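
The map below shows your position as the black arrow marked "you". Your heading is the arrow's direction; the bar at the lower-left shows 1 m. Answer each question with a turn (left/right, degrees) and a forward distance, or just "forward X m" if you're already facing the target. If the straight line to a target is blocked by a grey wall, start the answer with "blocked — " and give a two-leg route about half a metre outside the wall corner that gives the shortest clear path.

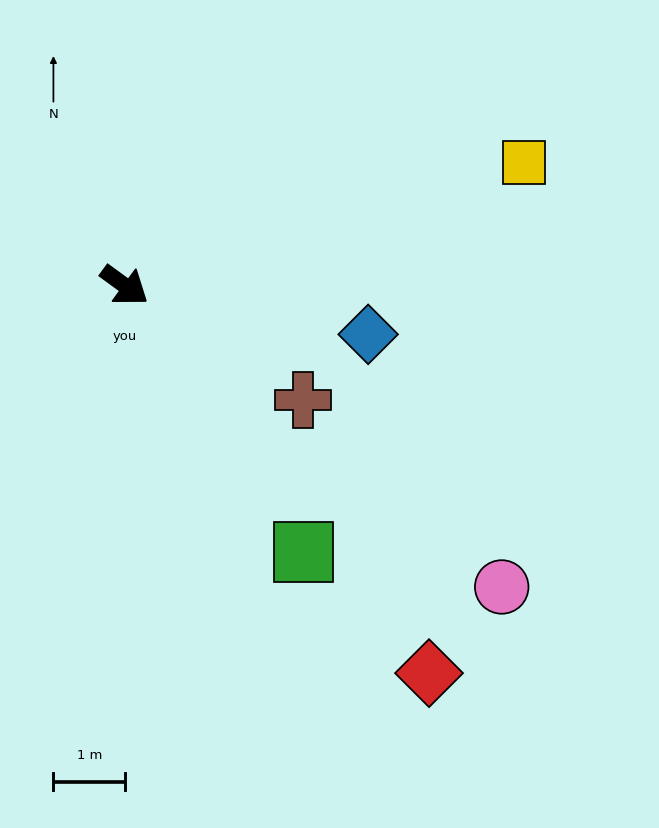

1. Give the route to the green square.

turn right 20°, forward 4.5 m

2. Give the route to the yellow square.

turn left 53°, forward 5.8 m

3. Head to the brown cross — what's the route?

turn left 3°, forward 3.0 m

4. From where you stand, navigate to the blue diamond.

turn left 25°, forward 3.5 m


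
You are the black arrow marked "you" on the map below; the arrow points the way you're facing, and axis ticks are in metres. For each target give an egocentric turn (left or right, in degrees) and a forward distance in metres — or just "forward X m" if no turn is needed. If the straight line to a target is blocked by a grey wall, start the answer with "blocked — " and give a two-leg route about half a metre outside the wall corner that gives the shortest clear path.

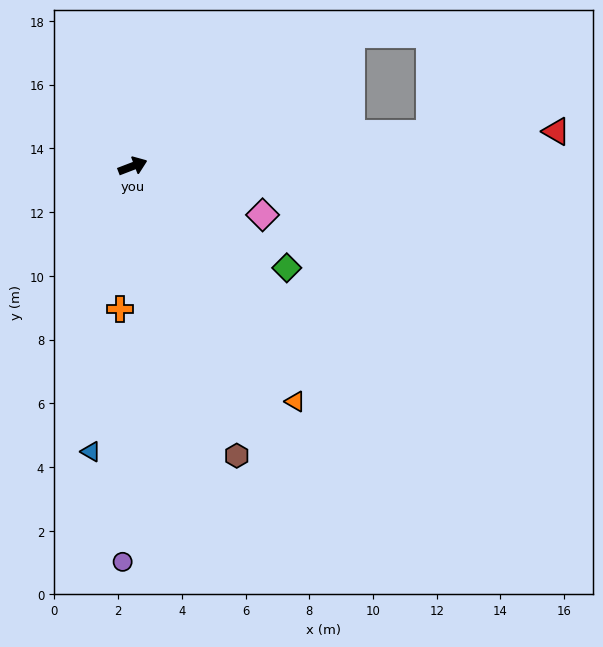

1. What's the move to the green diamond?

turn right 54°, forward 5.8 m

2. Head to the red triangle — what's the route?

turn right 16°, forward 13.3 m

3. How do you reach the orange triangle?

turn right 76°, forward 9.0 m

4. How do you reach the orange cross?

turn right 116°, forward 4.5 m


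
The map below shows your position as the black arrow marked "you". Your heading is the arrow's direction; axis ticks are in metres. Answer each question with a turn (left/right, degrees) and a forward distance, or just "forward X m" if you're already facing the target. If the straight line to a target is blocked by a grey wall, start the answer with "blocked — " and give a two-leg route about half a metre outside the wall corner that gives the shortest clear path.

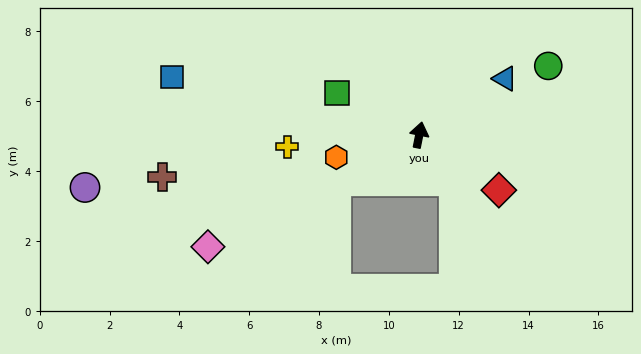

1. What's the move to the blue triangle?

turn right 45°, forward 2.9 m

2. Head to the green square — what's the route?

turn left 74°, forward 2.6 m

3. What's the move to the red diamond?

turn right 113°, forward 2.8 m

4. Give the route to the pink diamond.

turn left 129°, forward 6.8 m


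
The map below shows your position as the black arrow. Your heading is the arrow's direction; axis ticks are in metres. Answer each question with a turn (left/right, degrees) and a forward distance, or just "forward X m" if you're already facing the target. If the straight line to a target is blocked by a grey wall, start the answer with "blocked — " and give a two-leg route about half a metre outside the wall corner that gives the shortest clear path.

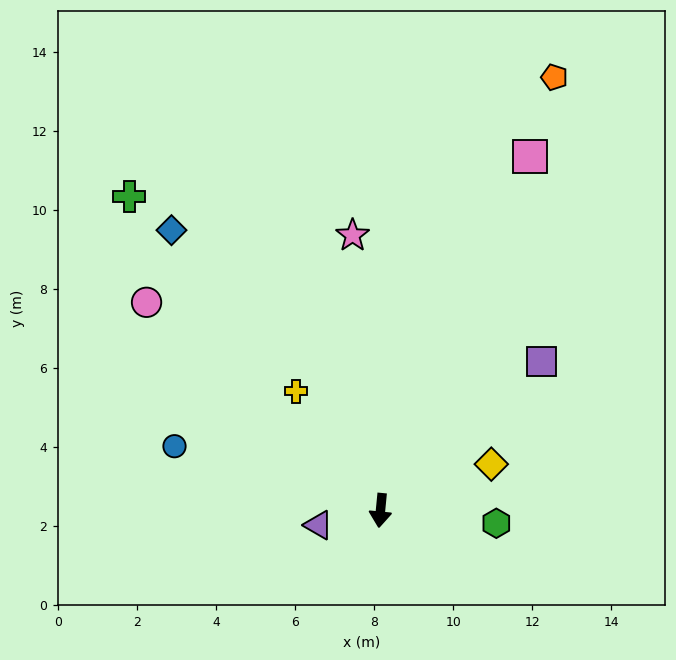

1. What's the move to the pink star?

turn right 169°, forward 7.0 m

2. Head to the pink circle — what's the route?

turn right 126°, forward 7.9 m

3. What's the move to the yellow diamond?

turn left 118°, forward 3.0 m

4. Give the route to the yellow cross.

turn right 139°, forward 3.7 m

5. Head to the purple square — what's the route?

turn left 138°, forward 5.5 m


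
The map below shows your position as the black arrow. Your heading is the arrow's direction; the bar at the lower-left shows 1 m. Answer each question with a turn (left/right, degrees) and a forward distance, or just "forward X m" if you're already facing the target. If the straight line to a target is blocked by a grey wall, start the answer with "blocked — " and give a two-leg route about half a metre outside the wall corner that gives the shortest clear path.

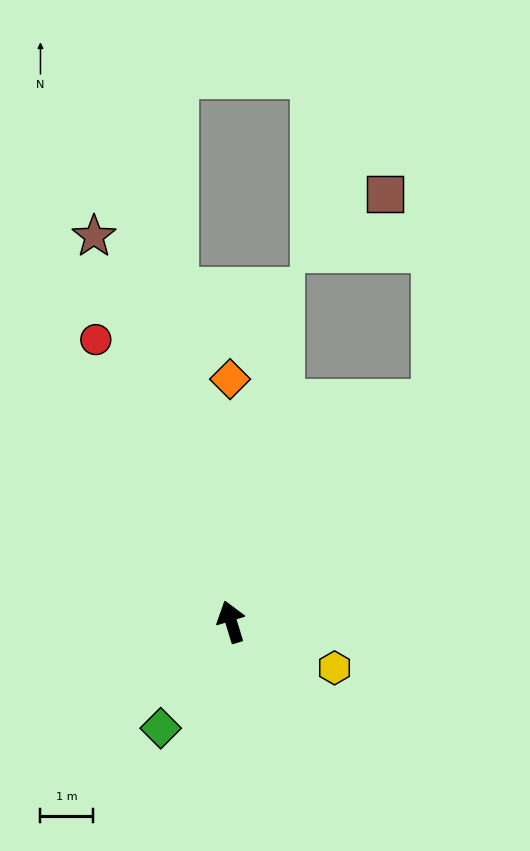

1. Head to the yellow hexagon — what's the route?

turn right 131°, forward 2.2 m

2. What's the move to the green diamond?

turn left 129°, forward 2.4 m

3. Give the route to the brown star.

turn left 3°, forward 7.8 m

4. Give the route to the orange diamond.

turn right 17°, forward 4.6 m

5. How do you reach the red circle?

turn left 9°, forward 6.0 m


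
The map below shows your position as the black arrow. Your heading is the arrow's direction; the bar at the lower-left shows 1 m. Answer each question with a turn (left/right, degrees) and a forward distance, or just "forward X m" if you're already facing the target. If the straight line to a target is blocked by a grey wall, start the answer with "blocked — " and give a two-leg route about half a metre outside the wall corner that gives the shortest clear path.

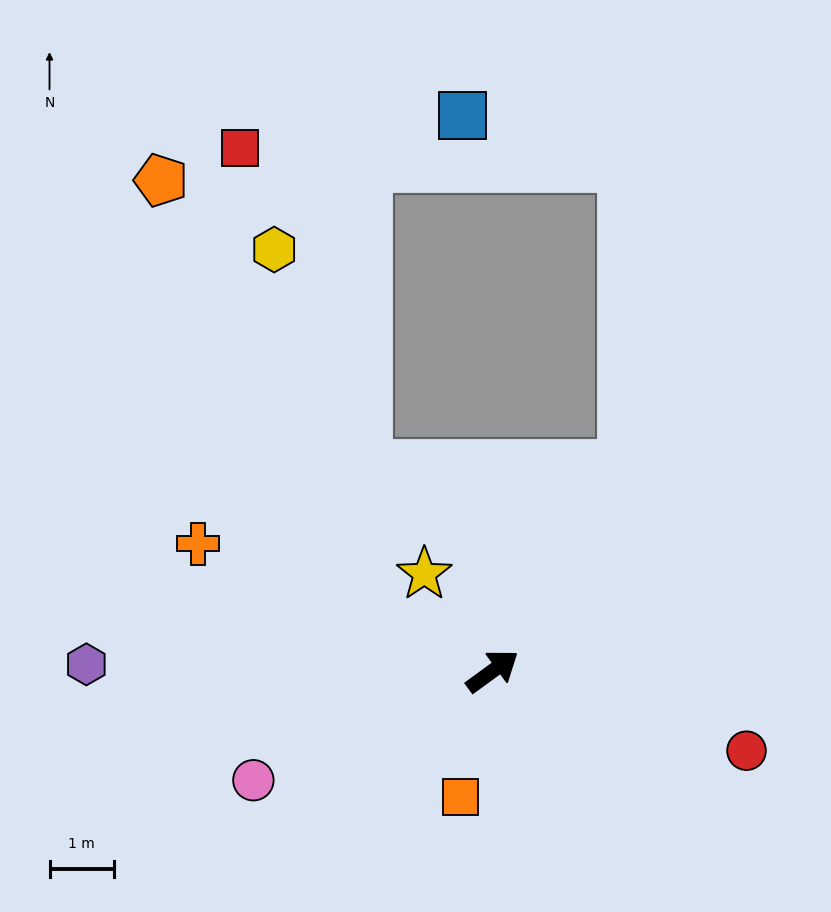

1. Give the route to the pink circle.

turn left 168°, forward 4.1 m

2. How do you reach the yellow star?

turn left 89°, forward 1.9 m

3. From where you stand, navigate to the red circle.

turn right 54°, forward 4.2 m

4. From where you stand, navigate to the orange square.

turn right 140°, forward 2.0 m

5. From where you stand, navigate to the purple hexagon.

turn left 143°, forward 6.3 m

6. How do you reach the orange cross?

turn left 121°, forward 5.0 m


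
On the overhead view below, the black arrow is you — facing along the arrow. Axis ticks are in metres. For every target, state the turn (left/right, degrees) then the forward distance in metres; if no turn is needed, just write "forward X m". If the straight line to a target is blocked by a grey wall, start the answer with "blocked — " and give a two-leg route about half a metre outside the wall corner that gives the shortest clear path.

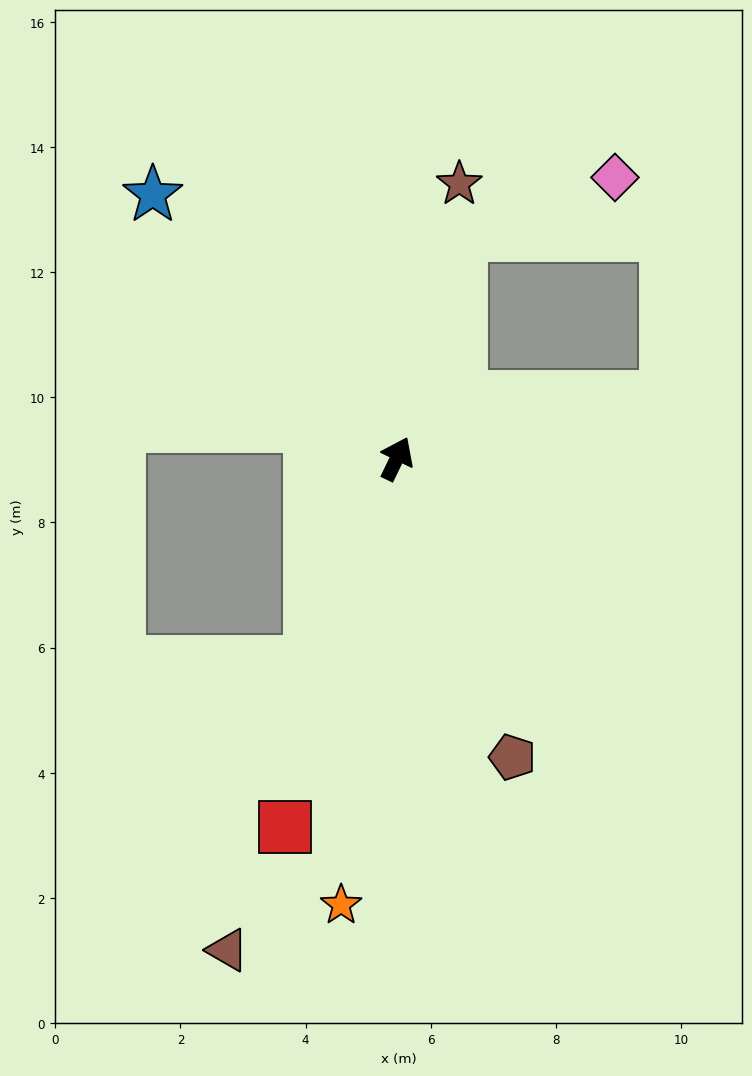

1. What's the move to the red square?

turn right 171°, forward 6.1 m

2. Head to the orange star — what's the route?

turn right 161°, forward 7.2 m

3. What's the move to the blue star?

turn left 69°, forward 5.7 m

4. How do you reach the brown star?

turn left 13°, forward 4.5 m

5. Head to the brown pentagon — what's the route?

turn right 133°, forward 5.1 m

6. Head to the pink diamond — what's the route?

blocked — turn left 10°, forward 3.7 m, then turn right 54°, forward 2.6 m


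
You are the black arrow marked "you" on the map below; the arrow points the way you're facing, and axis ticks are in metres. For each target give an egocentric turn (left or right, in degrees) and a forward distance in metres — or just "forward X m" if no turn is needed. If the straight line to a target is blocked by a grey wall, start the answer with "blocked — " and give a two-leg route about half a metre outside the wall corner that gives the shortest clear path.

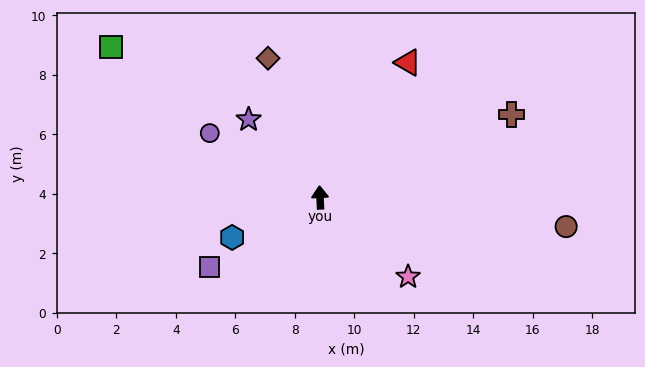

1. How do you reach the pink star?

turn right 135°, forward 4.0 m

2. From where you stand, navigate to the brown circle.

turn right 100°, forward 8.3 m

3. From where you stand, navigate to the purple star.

turn left 40°, forward 3.6 m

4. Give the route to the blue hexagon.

turn left 112°, forward 3.2 m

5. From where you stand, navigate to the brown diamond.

turn left 18°, forward 5.0 m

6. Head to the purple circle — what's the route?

turn left 57°, forward 4.3 m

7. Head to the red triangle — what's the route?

turn right 36°, forward 5.4 m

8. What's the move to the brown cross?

turn right 69°, forward 7.0 m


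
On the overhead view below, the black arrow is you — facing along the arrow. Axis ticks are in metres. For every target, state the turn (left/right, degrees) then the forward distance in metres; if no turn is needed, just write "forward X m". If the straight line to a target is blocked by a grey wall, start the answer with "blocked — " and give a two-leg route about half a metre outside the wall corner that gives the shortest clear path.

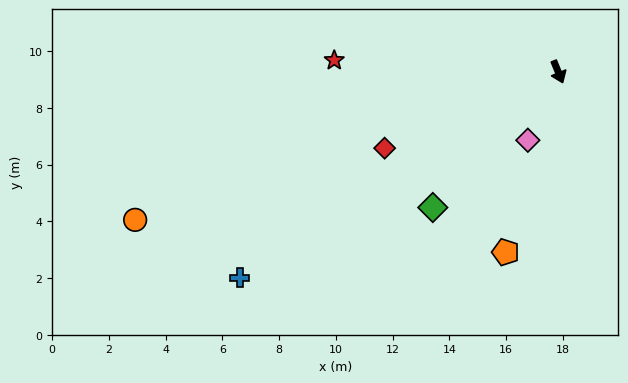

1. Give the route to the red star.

turn right 115°, forward 7.9 m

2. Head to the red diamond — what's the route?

turn right 89°, forward 6.7 m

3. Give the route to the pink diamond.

turn right 46°, forward 2.6 m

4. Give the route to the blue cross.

turn right 79°, forward 13.4 m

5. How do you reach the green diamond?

turn right 65°, forward 6.5 m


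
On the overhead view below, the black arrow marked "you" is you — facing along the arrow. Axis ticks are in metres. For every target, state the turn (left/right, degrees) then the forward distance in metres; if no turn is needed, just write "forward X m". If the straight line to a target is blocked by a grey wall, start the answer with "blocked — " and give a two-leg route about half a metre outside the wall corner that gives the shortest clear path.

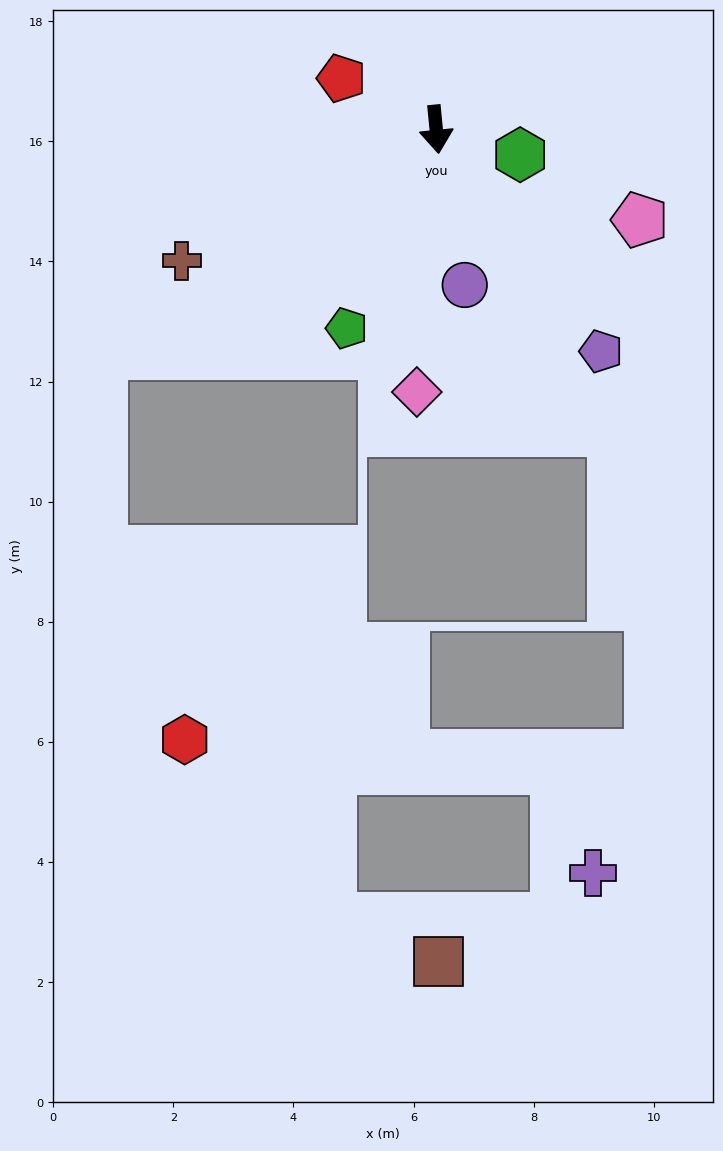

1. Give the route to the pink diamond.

turn right 10°, forward 4.4 m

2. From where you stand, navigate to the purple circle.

turn left 5°, forward 2.6 m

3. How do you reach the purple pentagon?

turn left 31°, forward 4.6 m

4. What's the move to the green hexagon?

turn left 68°, forward 1.5 m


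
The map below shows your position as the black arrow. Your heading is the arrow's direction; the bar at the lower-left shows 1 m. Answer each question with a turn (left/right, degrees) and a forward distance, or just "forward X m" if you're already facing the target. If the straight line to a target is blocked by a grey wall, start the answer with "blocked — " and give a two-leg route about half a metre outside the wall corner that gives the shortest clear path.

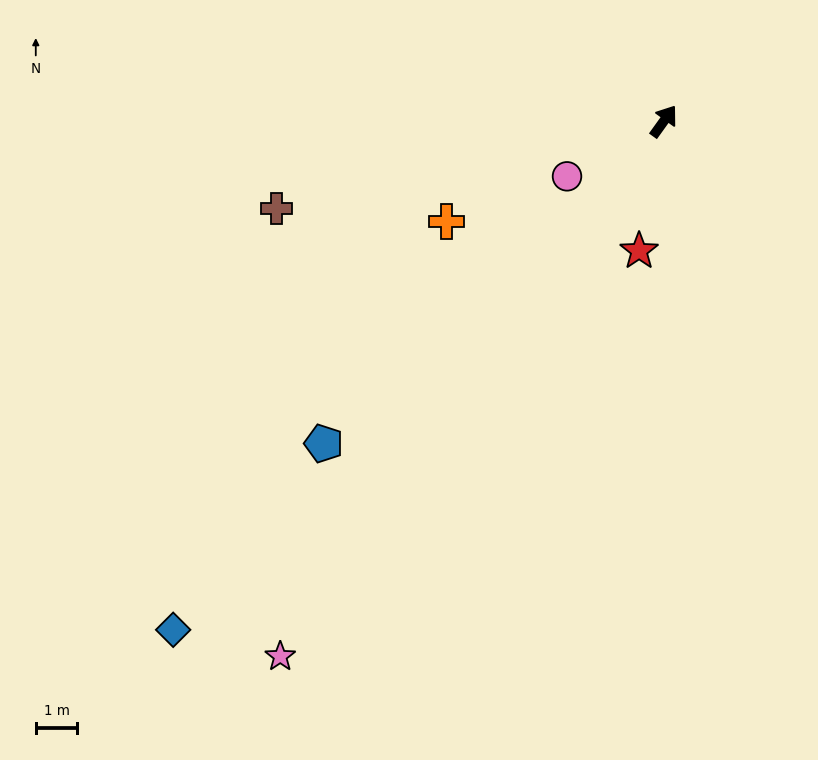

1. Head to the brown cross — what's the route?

turn left 138°, forward 9.5 m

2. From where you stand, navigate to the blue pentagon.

turn left 169°, forward 11.3 m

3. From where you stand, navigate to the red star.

turn right 155°, forward 3.2 m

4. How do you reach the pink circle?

turn left 155°, forward 2.7 m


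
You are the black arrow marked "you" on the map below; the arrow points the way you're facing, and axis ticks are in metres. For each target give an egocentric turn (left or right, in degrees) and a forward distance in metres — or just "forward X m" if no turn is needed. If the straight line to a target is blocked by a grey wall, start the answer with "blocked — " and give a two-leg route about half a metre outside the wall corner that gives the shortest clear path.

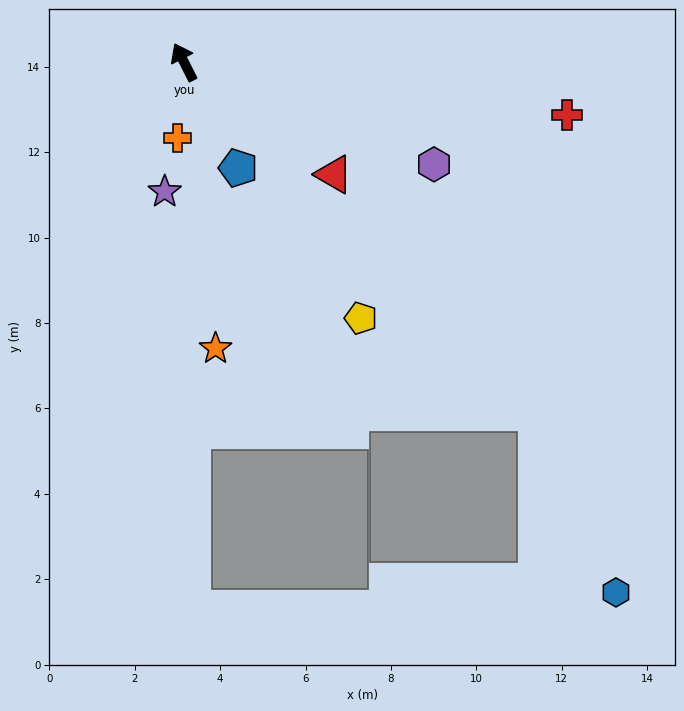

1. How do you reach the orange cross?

turn left 148°, forward 1.8 m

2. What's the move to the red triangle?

turn right 154°, forward 4.4 m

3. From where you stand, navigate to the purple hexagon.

turn right 139°, forward 6.3 m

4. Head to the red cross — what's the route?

turn right 125°, forward 9.1 m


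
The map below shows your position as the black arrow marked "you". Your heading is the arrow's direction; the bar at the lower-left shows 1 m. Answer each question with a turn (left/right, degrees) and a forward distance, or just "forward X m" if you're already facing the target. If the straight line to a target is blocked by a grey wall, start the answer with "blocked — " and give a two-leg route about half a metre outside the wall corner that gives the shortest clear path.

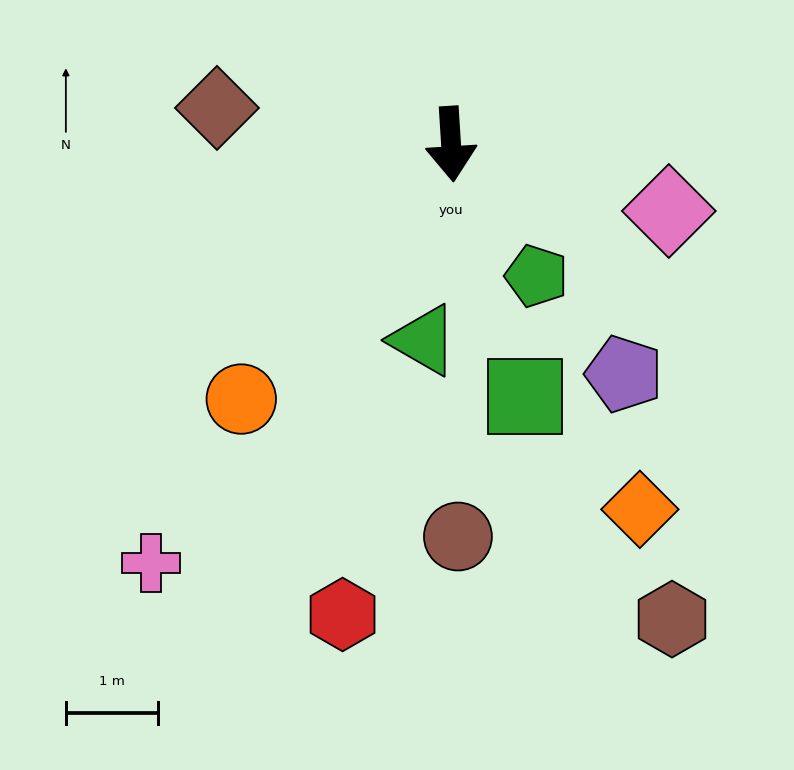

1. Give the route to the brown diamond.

turn right 102°, forward 2.6 m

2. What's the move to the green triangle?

turn right 12°, forward 2.2 m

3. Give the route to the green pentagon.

turn left 29°, forward 1.7 m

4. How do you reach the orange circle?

turn right 43°, forward 3.6 m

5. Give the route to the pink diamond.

turn left 69°, forward 2.5 m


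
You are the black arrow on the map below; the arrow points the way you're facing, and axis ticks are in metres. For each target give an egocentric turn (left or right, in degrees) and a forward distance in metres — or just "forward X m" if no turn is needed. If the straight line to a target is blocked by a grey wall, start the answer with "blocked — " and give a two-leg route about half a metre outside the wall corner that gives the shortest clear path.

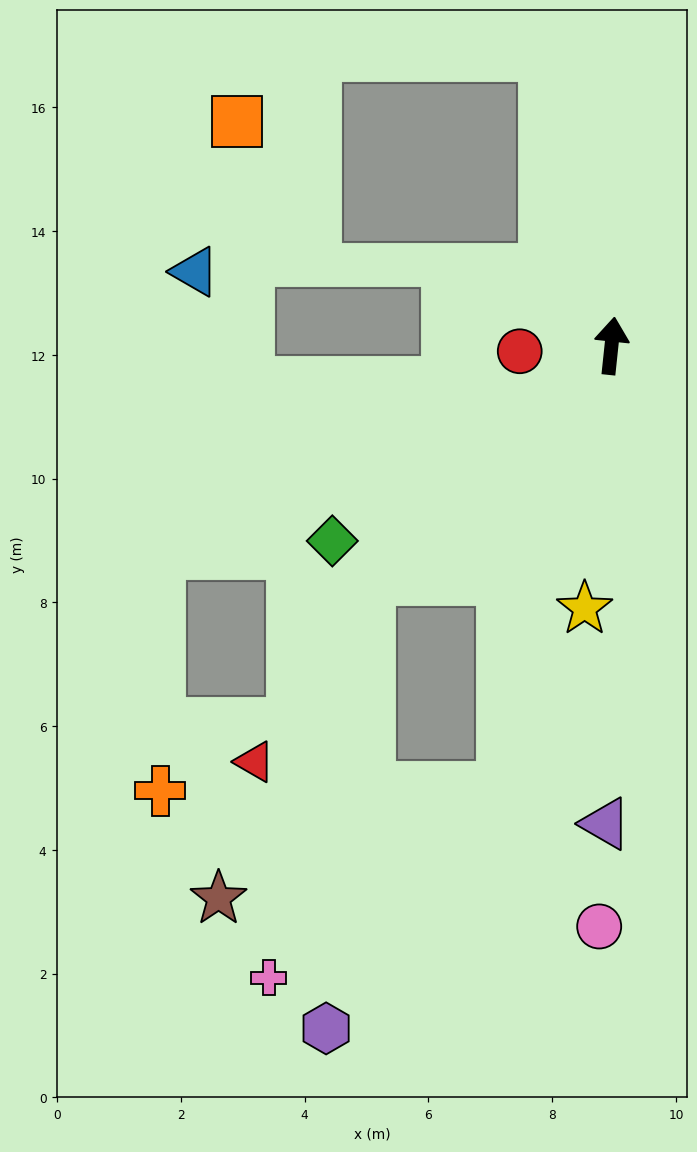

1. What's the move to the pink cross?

blocked — turn left 140°, forward 5.4 m, then turn left 32°, forward 6.6 m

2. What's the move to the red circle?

turn left 99°, forward 1.5 m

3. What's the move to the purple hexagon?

blocked — turn left 140°, forward 5.4 m, then turn left 41°, forward 7.3 m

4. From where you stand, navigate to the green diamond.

turn left 131°, forward 5.5 m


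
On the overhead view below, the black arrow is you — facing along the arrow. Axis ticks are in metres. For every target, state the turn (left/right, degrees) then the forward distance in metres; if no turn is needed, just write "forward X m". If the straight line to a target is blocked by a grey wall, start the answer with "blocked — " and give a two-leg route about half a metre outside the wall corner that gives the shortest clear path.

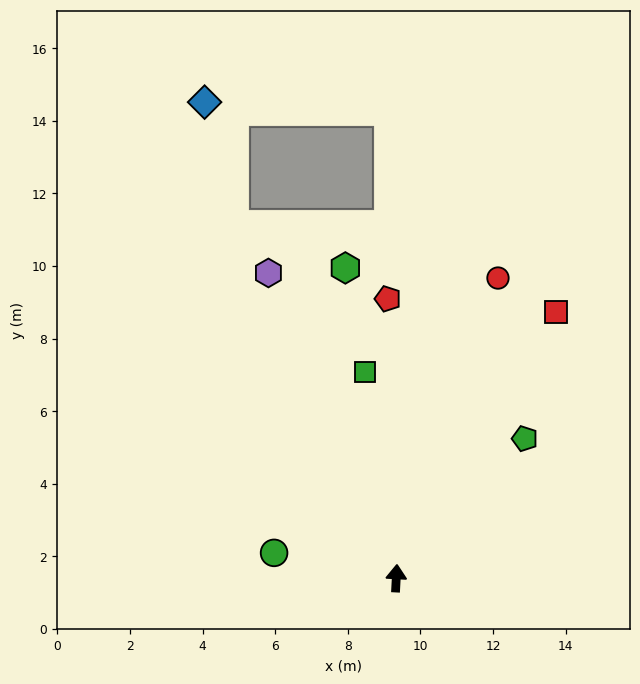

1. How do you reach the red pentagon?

turn left 5°, forward 7.7 m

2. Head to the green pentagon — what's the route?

turn right 40°, forward 5.2 m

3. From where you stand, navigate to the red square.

turn right 28°, forward 8.5 m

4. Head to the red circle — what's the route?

turn right 16°, forward 8.7 m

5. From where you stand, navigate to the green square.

turn left 12°, forward 5.7 m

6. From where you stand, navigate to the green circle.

turn left 81°, forward 3.4 m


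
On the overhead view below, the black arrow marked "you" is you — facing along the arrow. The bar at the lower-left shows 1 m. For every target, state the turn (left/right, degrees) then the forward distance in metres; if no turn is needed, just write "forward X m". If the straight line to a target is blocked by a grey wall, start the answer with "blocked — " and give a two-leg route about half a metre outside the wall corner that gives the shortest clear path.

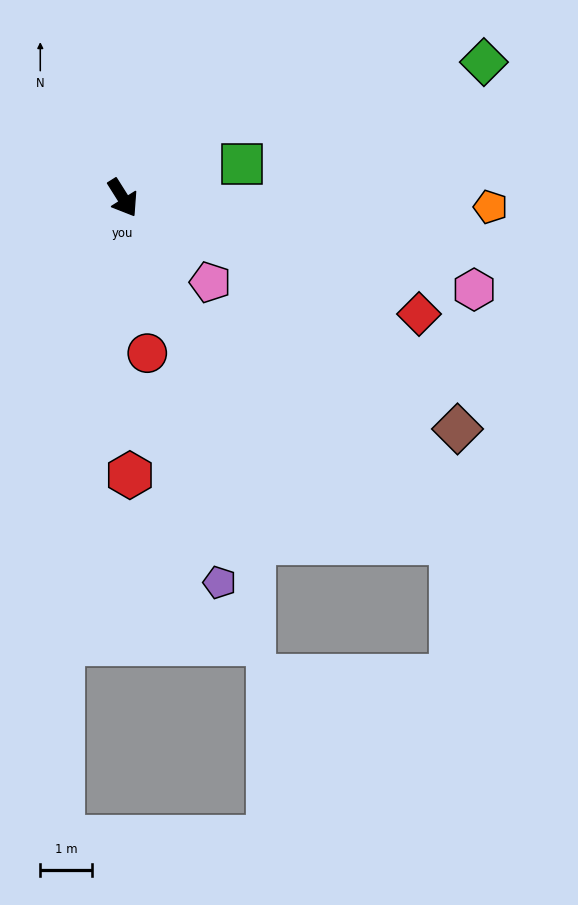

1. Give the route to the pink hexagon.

turn left 43°, forward 7.0 m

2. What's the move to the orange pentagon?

turn left 56°, forward 7.1 m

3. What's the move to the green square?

turn left 74°, forward 2.4 m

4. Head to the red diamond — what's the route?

turn left 36°, forward 6.2 m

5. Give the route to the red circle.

turn right 23°, forward 3.0 m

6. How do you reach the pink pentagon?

turn left 14°, forward 2.4 m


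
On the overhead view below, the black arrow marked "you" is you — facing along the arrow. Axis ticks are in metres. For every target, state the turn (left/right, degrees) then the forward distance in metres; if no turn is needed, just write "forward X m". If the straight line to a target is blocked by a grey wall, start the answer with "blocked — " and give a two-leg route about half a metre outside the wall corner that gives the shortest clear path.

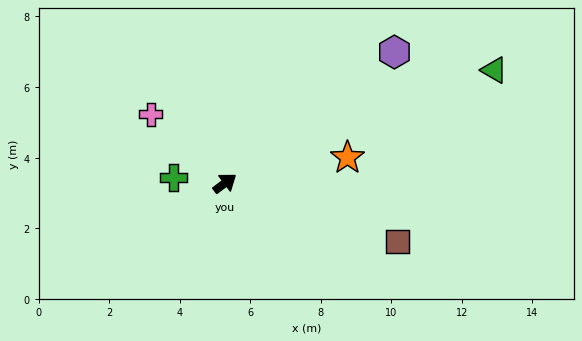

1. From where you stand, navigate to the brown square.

turn right 55°, forward 5.2 m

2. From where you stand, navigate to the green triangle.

turn right 14°, forward 8.3 m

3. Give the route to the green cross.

turn left 137°, forward 1.5 m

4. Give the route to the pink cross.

turn left 100°, forward 2.9 m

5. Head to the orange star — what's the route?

turn right 25°, forward 3.5 m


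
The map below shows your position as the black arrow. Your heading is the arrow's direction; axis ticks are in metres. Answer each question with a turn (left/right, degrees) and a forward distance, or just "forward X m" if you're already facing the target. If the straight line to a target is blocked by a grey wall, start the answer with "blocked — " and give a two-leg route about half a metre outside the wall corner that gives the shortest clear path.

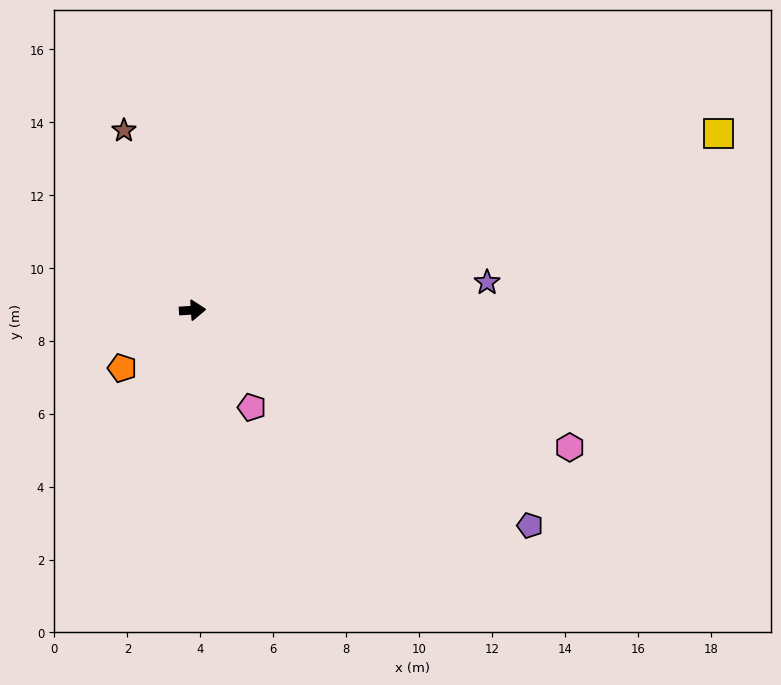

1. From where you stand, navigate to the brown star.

turn left 107°, forward 5.3 m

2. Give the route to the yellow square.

turn left 15°, forward 15.2 m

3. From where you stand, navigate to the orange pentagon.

turn right 144°, forward 2.5 m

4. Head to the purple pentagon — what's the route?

turn right 36°, forward 11.0 m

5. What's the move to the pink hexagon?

turn right 24°, forward 11.0 m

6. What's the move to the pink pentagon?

turn right 62°, forward 3.1 m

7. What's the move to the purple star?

forward 8.1 m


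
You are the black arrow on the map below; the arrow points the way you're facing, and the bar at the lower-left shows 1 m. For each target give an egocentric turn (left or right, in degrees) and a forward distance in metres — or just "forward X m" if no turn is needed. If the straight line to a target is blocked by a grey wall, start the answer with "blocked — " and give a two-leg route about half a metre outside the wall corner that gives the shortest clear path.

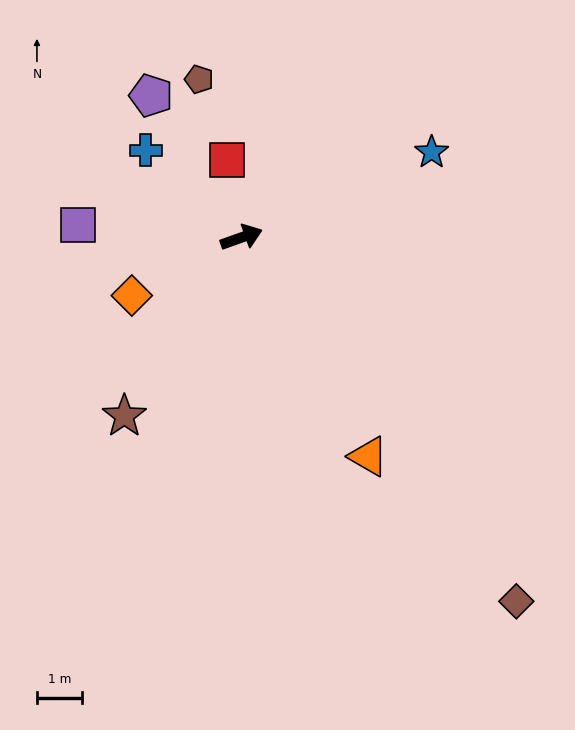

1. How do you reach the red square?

turn left 81°, forward 1.7 m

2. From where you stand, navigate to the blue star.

turn left 5°, forward 4.6 m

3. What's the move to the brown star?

turn right 143°, forward 4.7 m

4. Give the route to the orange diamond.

turn right 172°, forward 2.7 m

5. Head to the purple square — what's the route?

turn left 156°, forward 3.6 m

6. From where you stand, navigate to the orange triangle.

turn right 80°, forward 5.6 m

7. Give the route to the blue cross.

turn left 118°, forward 2.9 m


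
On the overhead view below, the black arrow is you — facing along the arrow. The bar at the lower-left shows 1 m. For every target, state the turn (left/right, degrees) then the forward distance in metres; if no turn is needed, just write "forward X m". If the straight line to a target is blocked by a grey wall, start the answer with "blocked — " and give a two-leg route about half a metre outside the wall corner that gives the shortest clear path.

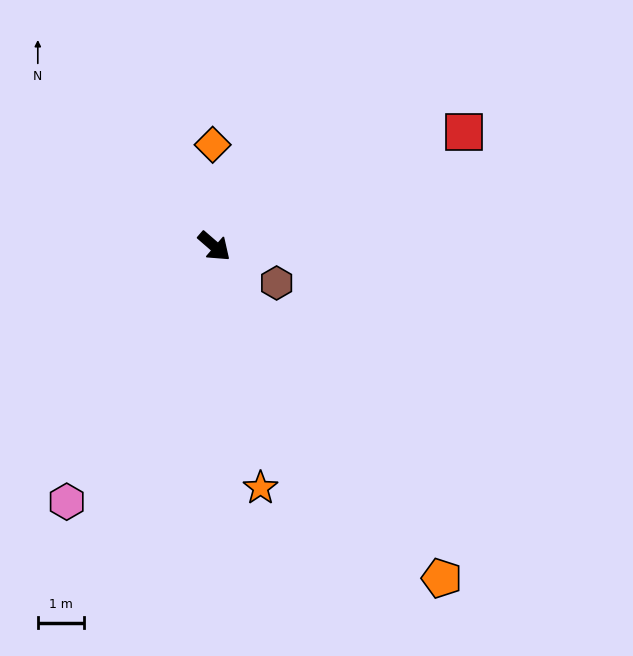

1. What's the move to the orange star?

turn right 38°, forward 5.3 m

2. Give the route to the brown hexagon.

turn left 10°, forward 1.6 m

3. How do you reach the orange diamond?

turn left 132°, forward 2.2 m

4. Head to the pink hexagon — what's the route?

turn right 79°, forward 6.4 m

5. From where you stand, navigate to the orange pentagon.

turn right 15°, forward 8.7 m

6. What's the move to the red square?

turn left 65°, forward 5.9 m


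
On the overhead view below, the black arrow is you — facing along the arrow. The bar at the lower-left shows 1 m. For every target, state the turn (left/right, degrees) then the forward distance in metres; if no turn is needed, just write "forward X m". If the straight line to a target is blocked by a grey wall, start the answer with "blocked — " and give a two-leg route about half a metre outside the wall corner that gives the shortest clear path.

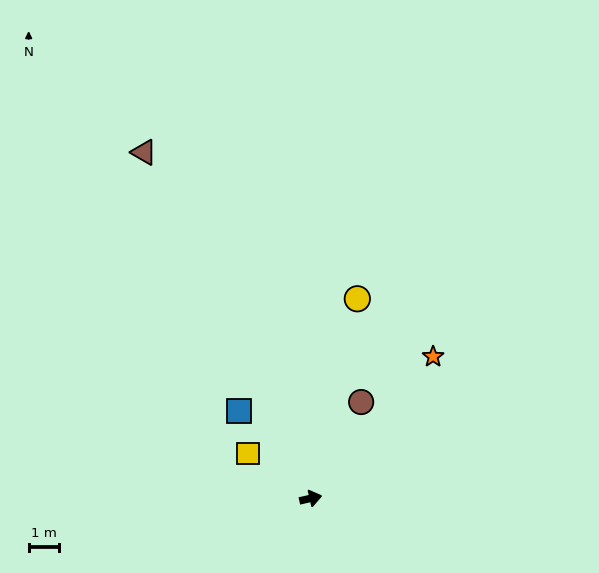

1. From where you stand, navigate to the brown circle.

turn left 50°, forward 3.6 m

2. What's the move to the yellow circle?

turn left 64°, forward 6.9 m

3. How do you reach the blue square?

turn left 117°, forward 3.8 m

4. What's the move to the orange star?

turn left 36°, forward 6.3 m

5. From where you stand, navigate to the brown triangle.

turn left 103°, forward 12.9 m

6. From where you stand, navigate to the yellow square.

turn left 132°, forward 2.6 m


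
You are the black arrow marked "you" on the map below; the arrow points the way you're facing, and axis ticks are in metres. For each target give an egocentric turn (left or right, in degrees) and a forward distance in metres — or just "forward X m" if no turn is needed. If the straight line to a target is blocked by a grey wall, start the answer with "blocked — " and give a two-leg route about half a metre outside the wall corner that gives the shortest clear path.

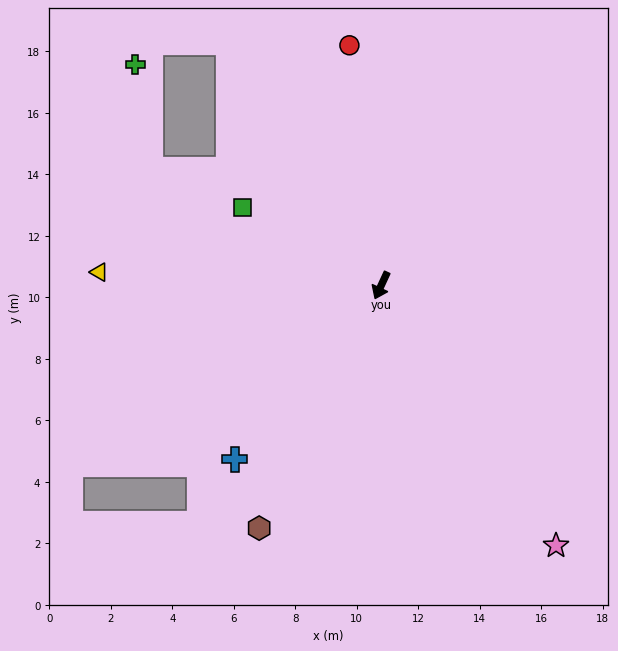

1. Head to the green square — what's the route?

turn right 95°, forward 5.2 m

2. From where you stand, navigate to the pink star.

turn left 59°, forward 10.2 m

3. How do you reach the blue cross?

turn right 15°, forward 7.4 m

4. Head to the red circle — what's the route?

turn right 148°, forward 7.9 m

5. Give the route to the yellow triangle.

turn right 68°, forward 9.2 m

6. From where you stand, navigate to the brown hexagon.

forward 8.8 m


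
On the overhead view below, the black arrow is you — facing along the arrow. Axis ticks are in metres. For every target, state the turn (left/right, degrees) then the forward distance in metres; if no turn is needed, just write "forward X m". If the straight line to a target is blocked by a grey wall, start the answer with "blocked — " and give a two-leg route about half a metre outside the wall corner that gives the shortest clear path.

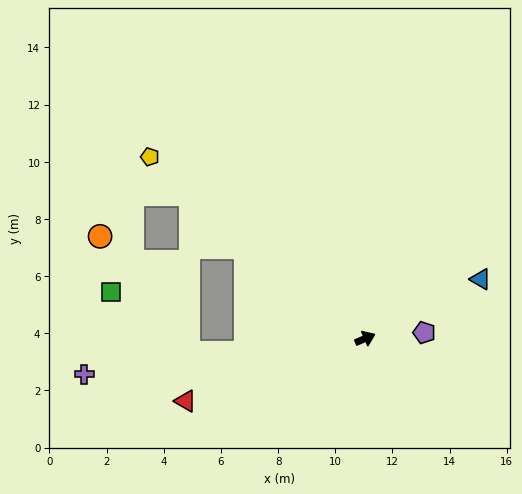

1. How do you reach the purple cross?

turn left 164°, forward 9.9 m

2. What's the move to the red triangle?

turn left 176°, forward 6.7 m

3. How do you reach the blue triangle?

turn left 4°, forward 4.5 m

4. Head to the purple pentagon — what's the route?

turn right 18°, forward 2.1 m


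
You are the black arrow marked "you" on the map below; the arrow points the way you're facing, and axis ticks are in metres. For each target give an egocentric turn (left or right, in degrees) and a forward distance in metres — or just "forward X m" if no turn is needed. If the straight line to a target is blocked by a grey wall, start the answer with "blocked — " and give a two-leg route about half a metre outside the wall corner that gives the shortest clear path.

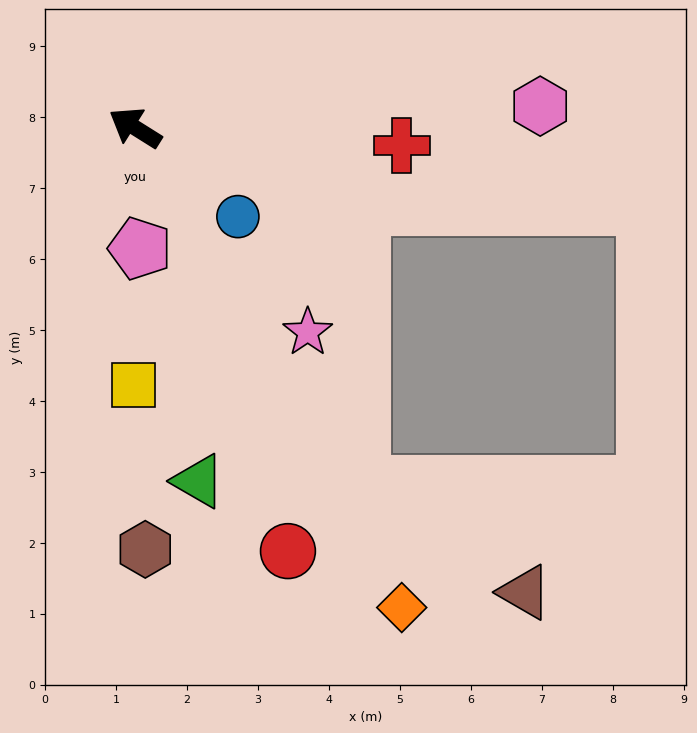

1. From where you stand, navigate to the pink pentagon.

turn left 124°, forward 1.7 m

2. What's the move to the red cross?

turn right 152°, forward 3.8 m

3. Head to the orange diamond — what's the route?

turn left 151°, forward 7.7 m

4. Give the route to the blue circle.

turn left 171°, forward 1.9 m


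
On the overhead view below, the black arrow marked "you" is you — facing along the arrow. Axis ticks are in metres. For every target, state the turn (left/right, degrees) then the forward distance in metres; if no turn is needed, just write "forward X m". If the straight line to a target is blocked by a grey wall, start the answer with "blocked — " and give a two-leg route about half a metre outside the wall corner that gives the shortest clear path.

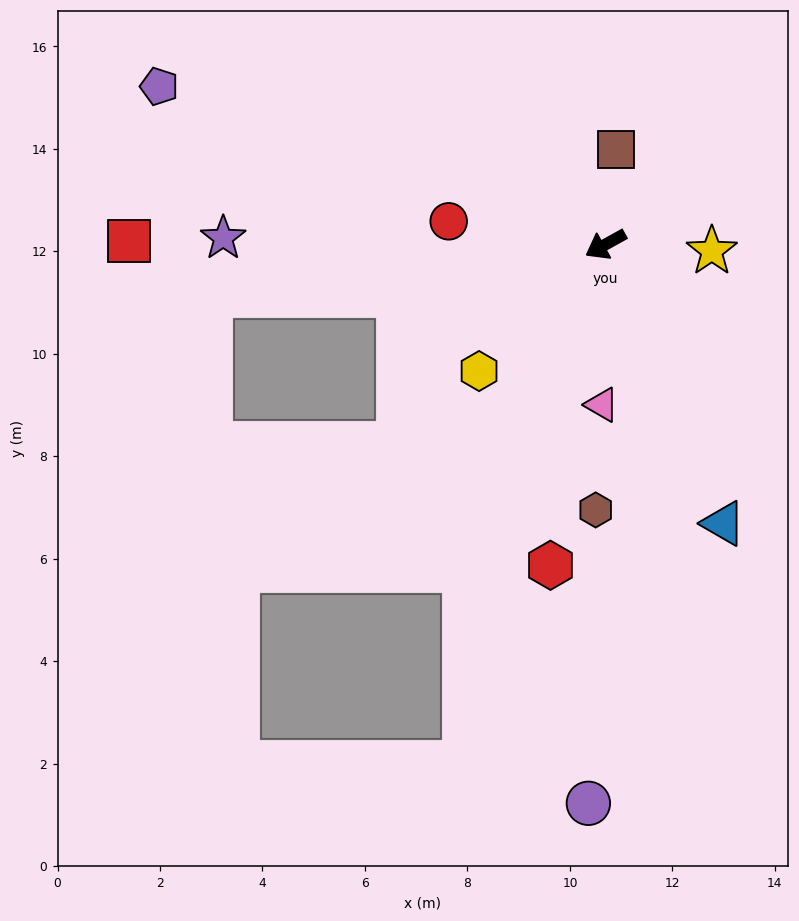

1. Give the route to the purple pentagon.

turn right 48°, forward 9.2 m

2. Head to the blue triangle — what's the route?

turn left 84°, forward 5.9 m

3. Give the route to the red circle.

turn right 37°, forward 3.1 m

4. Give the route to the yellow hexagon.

turn left 16°, forward 3.5 m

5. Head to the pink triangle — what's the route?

turn left 60°, forward 3.1 m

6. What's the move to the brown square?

turn right 125°, forward 1.9 m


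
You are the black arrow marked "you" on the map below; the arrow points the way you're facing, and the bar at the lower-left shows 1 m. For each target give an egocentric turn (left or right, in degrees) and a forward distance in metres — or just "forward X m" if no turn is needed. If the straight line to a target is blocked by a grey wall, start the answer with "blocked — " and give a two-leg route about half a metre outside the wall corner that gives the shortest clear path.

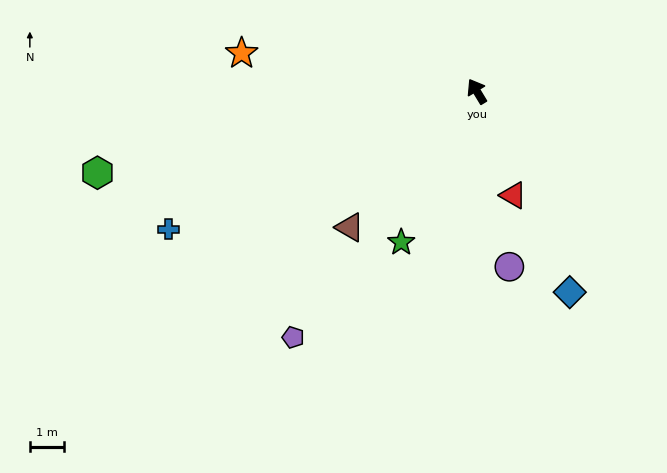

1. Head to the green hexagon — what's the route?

turn left 71°, forward 11.2 m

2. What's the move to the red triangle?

turn left 168°, forward 3.2 m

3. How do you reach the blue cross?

turn left 83°, forward 9.8 m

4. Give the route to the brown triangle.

turn left 106°, forward 5.4 m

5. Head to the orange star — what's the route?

turn left 50°, forward 6.9 m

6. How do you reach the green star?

turn left 122°, forward 4.9 m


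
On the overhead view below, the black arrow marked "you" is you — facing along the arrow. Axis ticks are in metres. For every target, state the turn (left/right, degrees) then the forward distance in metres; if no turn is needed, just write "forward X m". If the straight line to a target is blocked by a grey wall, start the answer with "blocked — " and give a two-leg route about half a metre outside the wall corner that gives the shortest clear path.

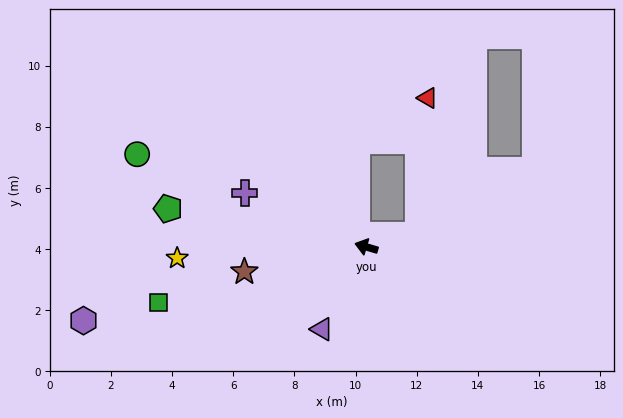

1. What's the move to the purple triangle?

turn left 78°, forward 3.1 m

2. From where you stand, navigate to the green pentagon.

turn left 6°, forward 6.6 m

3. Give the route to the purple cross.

turn right 7°, forward 4.3 m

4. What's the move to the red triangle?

blocked — turn right 150°, forward 1.7 m, then turn left 72°, forward 4.5 m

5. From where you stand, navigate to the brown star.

turn left 28°, forward 4.1 m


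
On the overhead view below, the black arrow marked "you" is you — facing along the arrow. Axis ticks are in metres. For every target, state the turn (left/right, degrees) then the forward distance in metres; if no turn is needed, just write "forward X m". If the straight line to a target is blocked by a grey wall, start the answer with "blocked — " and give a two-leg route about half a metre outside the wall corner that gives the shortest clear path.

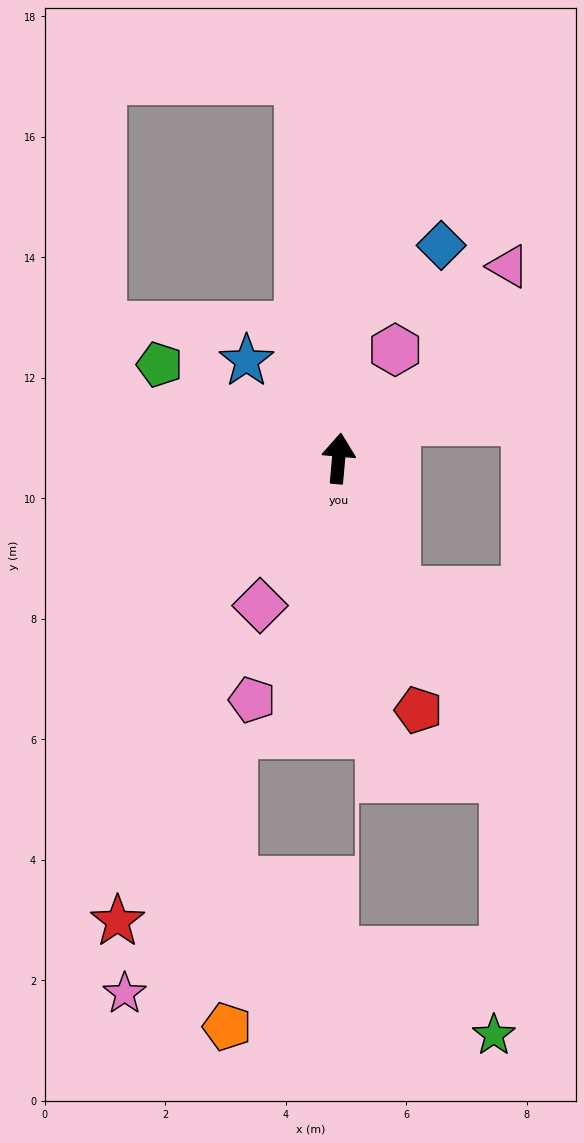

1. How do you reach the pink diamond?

turn left 157°, forward 2.8 m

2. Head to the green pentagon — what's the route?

turn left 67°, forward 3.4 m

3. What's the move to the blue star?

turn left 48°, forward 2.2 m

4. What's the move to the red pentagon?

turn right 157°, forward 4.4 m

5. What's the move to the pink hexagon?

turn right 22°, forward 2.0 m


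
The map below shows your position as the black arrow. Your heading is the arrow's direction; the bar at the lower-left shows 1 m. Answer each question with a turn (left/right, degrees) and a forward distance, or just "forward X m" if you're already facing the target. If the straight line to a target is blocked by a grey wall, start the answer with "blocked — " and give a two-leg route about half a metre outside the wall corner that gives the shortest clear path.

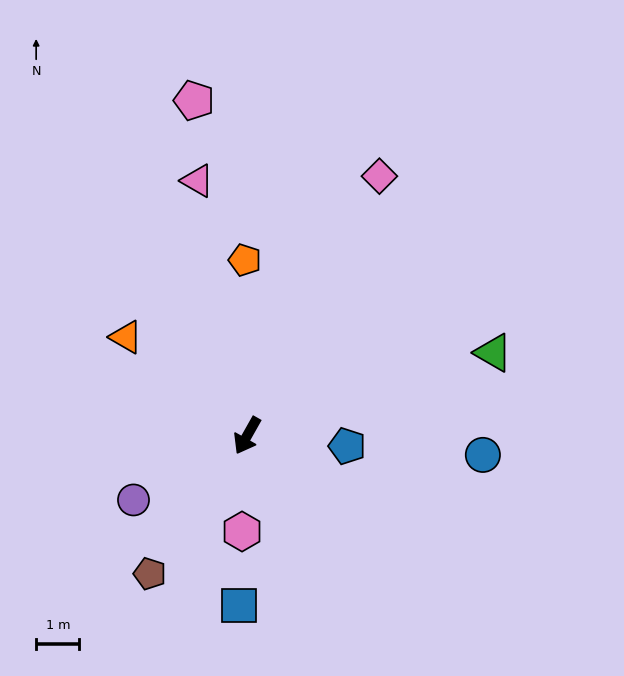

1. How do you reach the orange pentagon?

turn right 150°, forward 4.1 m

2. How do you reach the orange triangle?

turn right 100°, forward 3.6 m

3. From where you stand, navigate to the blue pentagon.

turn left 113°, forward 2.3 m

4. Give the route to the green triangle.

turn left 138°, forward 6.0 m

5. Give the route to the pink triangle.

turn right 140°, forward 6.0 m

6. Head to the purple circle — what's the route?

turn right 31°, forward 3.0 m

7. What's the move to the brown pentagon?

turn right 6°, forward 3.9 m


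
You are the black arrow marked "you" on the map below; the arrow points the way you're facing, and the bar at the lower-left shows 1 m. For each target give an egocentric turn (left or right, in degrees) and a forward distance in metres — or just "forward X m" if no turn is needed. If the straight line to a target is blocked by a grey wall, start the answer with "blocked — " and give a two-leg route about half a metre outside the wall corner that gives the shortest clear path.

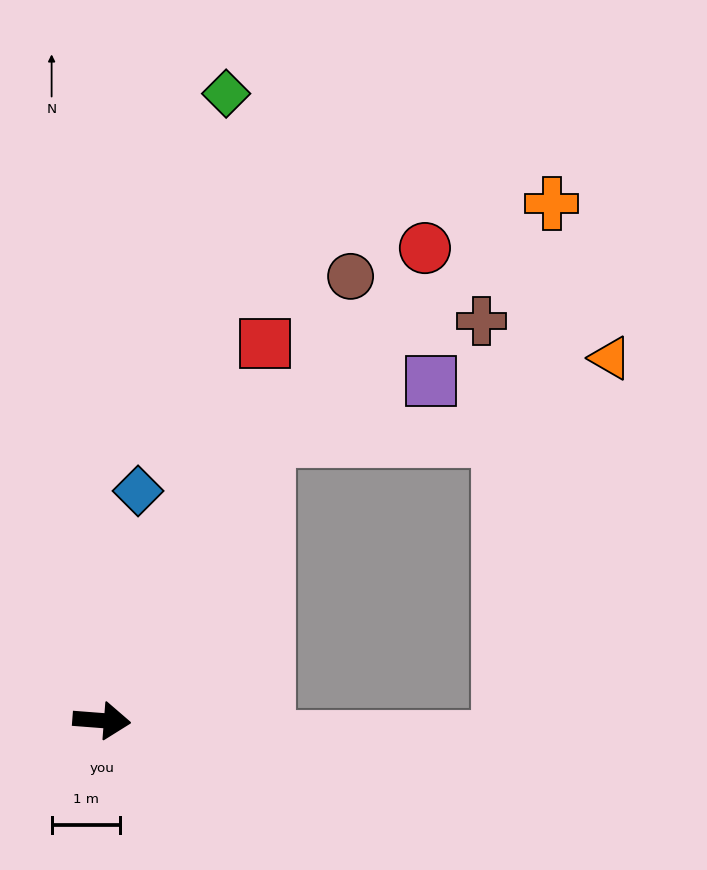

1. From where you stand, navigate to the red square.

turn left 71°, forward 6.0 m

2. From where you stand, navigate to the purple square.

blocked — turn left 64°, forward 4.8 m, then turn right 40°, forward 2.6 m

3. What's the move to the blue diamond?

turn left 85°, forward 3.4 m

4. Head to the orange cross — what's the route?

blocked — turn left 64°, forward 4.8 m, then turn right 20°, forward 5.4 m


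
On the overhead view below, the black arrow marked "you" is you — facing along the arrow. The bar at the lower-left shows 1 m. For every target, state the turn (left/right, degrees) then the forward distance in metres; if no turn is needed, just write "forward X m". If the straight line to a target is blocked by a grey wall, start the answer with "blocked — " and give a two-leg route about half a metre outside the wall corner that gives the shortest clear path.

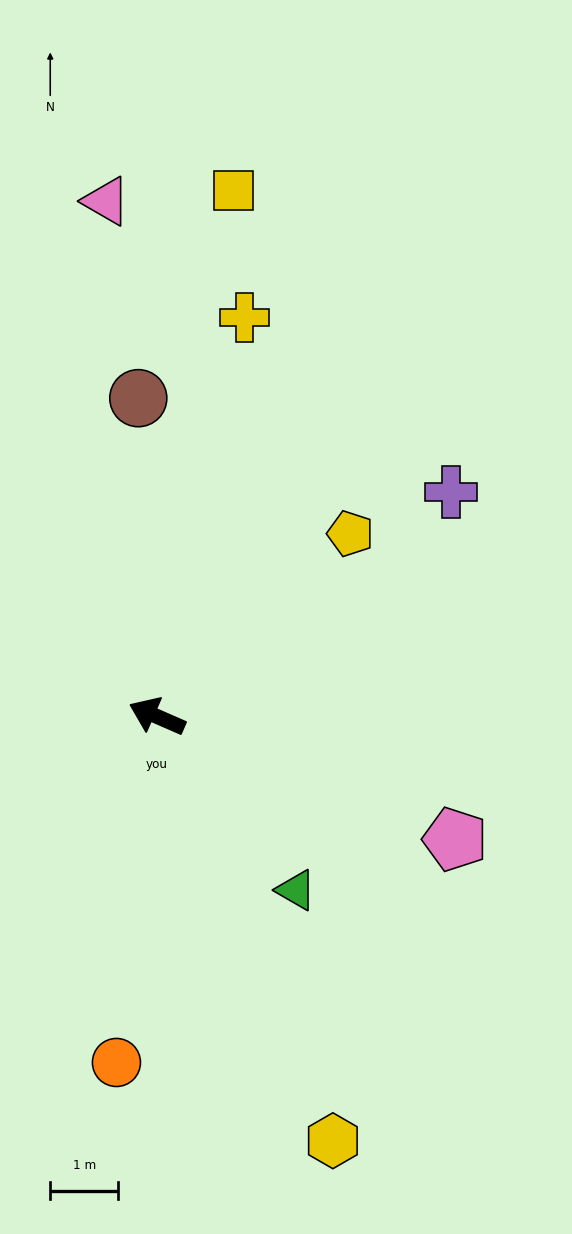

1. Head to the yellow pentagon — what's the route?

turn right 113°, forward 3.9 m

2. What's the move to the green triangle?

turn left 152°, forward 3.3 m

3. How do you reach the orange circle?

turn left 107°, forward 5.1 m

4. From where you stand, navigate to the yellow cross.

turn right 79°, forward 6.0 m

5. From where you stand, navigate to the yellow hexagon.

turn left 136°, forward 6.8 m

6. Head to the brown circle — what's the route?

turn right 63°, forward 4.7 m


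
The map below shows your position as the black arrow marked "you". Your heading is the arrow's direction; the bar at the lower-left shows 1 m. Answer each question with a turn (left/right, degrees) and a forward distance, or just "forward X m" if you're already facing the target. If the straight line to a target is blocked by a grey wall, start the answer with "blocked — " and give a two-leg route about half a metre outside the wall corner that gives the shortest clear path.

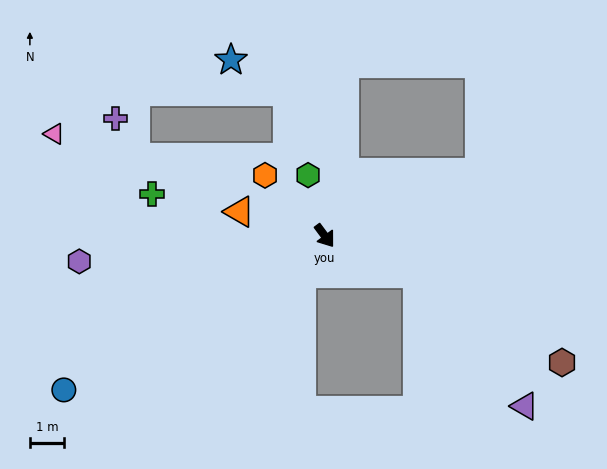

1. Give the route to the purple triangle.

blocked — turn left 31°, forward 2.9 m, then turn right 29°, forward 5.0 m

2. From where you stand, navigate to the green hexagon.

turn left 159°, forward 1.8 m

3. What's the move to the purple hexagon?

turn right 121°, forward 7.2 m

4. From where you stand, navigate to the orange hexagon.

turn right 172°, forward 2.5 m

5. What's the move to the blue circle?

turn right 96°, forward 8.8 m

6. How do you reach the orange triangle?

turn right 142°, forward 2.6 m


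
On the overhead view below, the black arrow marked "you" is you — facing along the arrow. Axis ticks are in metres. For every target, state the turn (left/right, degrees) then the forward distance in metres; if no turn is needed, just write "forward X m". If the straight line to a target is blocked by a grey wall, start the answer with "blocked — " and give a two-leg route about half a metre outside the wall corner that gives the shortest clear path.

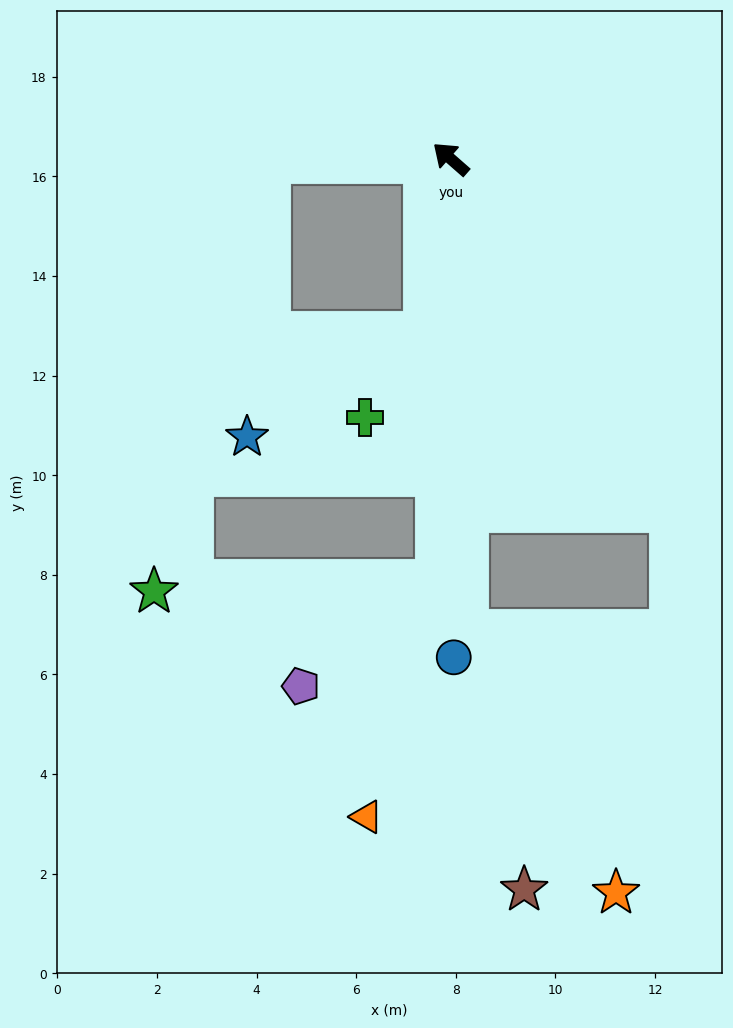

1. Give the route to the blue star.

blocked — turn left 123°, forward 3.5 m, then turn right 51°, forward 4.1 m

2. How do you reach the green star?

blocked — turn left 42°, forward 3.6 m, then turn left 74°, forward 8.9 m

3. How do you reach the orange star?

blocked — turn left 133°, forward 9.5 m, then turn left 28°, forward 6.0 m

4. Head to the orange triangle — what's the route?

blocked — turn left 129°, forward 8.5 m, then turn right 14°, forward 5.0 m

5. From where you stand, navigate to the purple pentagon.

blocked — turn left 129°, forward 8.5 m, then turn right 50°, forward 3.4 m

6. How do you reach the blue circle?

turn left 132°, forward 10.0 m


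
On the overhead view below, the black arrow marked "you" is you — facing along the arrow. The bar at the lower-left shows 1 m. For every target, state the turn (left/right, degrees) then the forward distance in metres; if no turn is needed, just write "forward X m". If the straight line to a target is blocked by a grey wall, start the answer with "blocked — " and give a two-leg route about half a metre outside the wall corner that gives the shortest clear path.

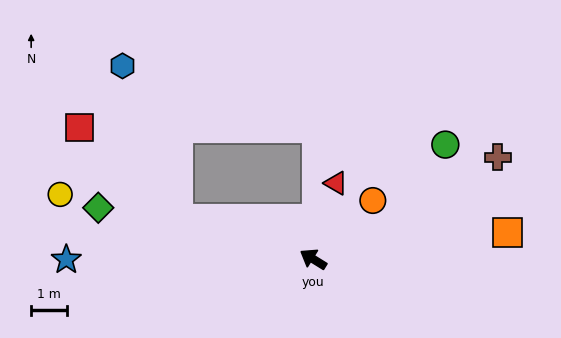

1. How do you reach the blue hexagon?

blocked — turn left 15°, forward 4.0 m, then turn right 53°, forward 4.6 m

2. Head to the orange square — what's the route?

turn right 140°, forward 5.5 m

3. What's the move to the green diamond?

turn left 18°, forward 6.2 m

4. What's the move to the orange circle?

turn right 104°, forward 2.4 m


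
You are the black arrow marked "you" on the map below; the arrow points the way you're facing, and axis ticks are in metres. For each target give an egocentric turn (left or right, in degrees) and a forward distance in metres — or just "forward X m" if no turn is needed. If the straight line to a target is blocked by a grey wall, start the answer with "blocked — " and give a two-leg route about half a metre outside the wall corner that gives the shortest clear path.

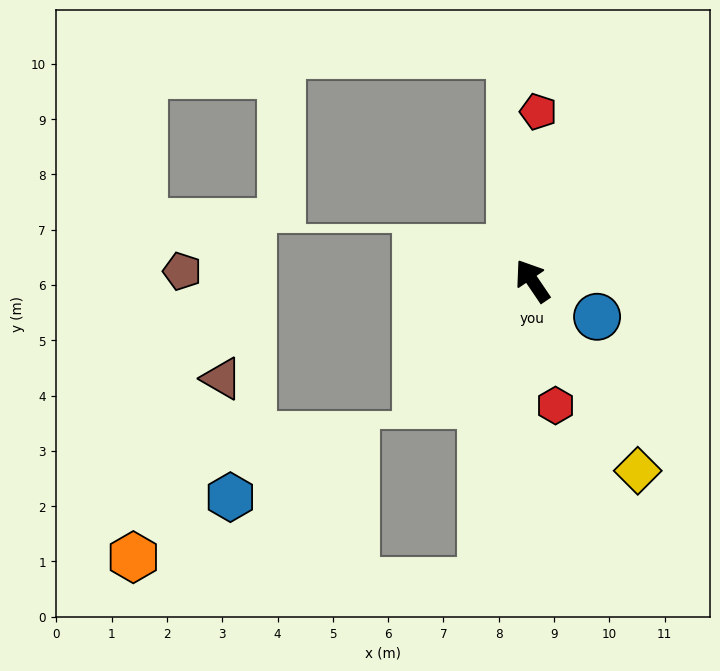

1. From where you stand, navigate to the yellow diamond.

turn left 175°, forward 3.9 m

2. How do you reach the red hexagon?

turn left 156°, forward 2.3 m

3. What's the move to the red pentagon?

turn right 36°, forward 3.1 m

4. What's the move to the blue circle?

turn right 153°, forward 1.3 m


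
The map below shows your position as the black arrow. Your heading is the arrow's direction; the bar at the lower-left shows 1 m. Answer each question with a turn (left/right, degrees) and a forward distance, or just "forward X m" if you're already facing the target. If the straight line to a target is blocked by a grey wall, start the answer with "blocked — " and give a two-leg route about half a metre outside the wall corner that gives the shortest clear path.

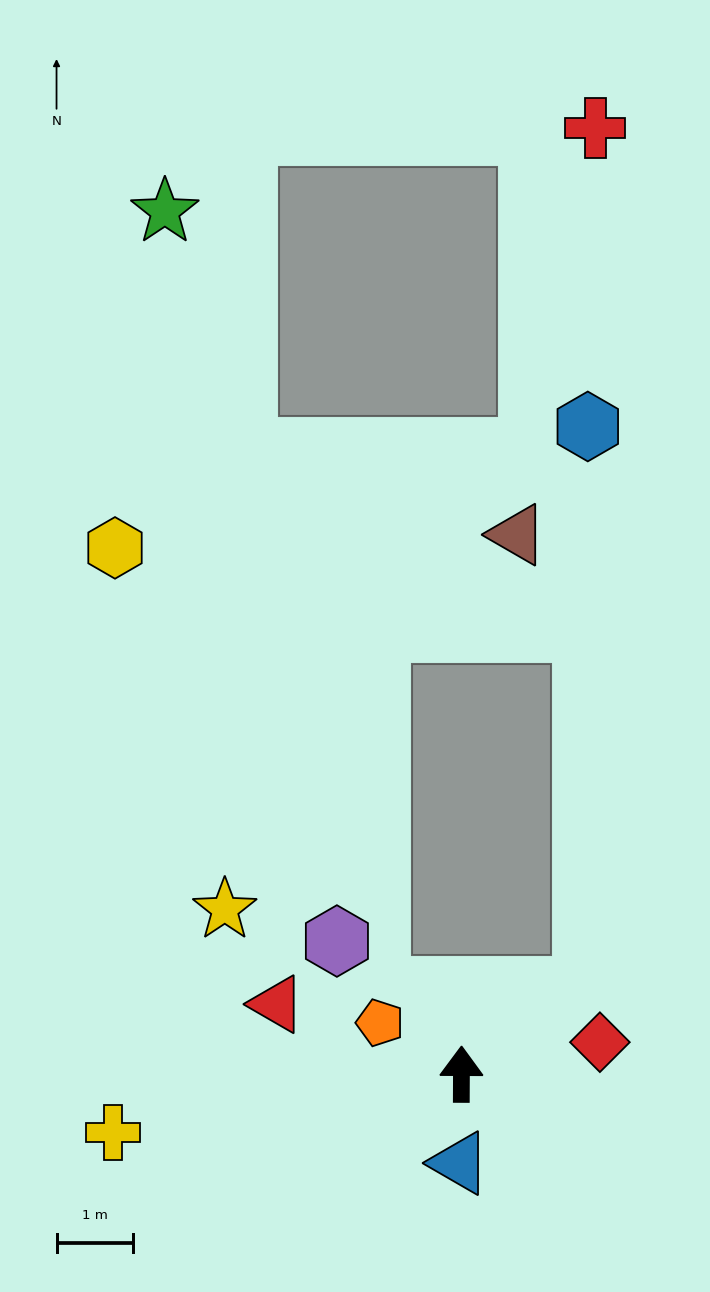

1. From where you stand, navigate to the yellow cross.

turn left 100°, forward 4.6 m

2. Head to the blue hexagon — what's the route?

blocked — turn right 55°, forward 2.0 m, then turn left 55°, forward 7.4 m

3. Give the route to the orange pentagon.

turn left 58°, forward 1.3 m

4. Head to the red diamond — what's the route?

turn right 77°, forward 1.9 m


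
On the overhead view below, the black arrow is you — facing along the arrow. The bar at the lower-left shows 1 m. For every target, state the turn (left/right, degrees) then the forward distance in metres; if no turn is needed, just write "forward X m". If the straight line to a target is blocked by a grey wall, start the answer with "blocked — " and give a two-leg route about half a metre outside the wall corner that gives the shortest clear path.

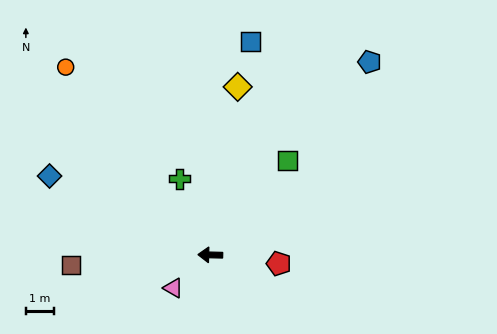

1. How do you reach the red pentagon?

turn left 174°, forward 2.4 m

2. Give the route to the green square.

turn right 128°, forward 4.3 m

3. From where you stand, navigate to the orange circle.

turn right 51°, forward 8.4 m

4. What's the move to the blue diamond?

turn right 25°, forward 6.3 m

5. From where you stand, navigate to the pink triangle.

turn left 43°, forward 1.8 m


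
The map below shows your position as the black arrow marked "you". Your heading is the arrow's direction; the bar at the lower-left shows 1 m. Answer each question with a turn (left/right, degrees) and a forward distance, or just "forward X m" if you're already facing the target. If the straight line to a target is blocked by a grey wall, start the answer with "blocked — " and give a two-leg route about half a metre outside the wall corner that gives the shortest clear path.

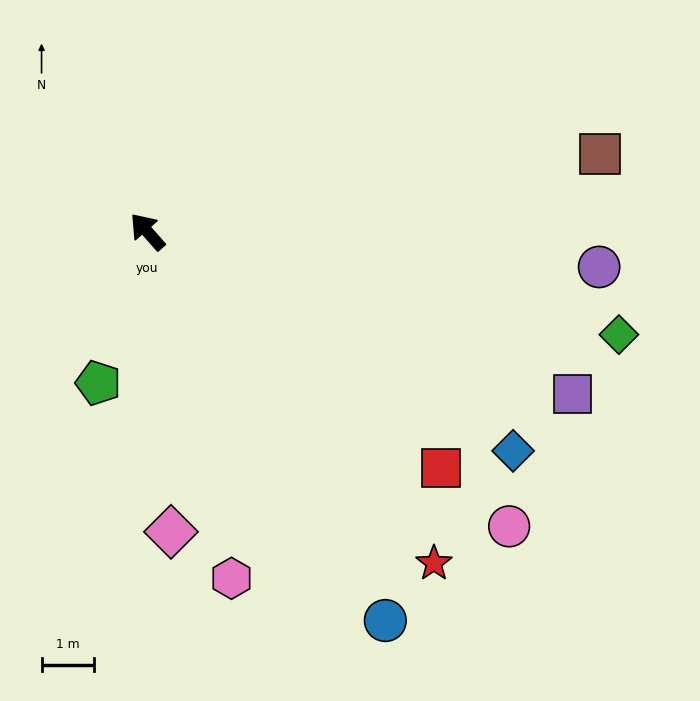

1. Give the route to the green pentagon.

turn left 121°, forward 3.0 m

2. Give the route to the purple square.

turn right 152°, forward 8.6 m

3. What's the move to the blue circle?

turn left 170°, forward 8.6 m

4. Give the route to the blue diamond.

turn right 162°, forward 8.1 m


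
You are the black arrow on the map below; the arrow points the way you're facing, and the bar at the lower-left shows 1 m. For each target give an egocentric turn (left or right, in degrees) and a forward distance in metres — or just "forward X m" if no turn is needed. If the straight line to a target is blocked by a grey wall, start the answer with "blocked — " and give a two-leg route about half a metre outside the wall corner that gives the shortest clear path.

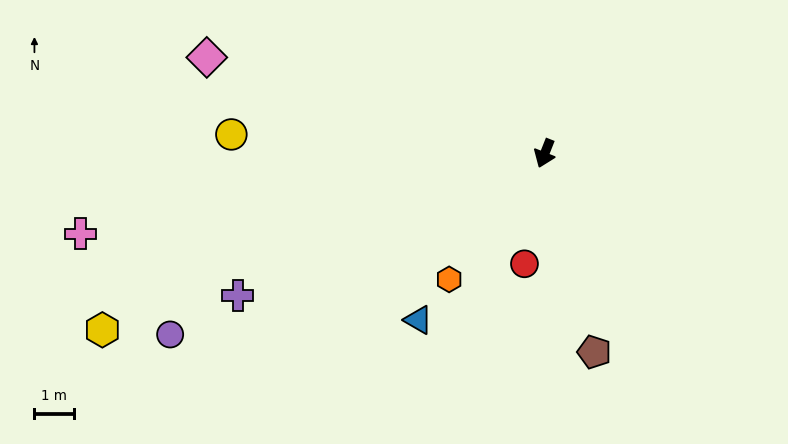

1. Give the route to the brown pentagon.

turn left 36°, forward 5.2 m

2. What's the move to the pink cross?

turn right 59°, forward 12.0 m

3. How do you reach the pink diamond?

turn right 84°, forward 8.9 m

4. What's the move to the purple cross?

turn right 44°, forward 8.6 m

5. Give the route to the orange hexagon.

turn right 16°, forward 4.0 m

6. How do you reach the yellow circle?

turn right 72°, forward 8.0 m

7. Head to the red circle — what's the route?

turn left 11°, forward 2.8 m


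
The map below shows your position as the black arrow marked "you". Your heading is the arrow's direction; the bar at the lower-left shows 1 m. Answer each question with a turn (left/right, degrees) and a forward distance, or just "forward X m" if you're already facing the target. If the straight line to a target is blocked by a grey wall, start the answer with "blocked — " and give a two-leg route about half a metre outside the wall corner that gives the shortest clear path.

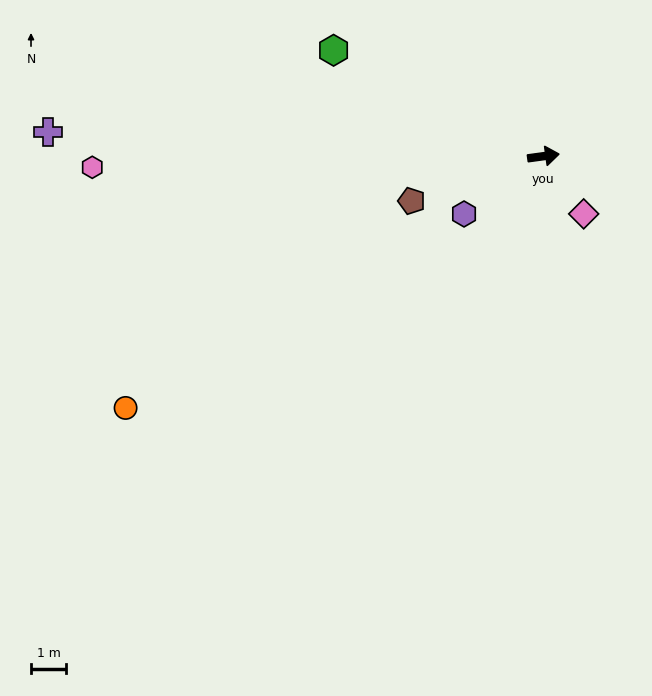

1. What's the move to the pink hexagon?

turn left 174°, forward 12.8 m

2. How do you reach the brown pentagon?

turn right 169°, forward 4.0 m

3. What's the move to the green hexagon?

turn left 145°, forward 6.7 m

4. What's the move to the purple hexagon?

turn right 152°, forward 2.8 m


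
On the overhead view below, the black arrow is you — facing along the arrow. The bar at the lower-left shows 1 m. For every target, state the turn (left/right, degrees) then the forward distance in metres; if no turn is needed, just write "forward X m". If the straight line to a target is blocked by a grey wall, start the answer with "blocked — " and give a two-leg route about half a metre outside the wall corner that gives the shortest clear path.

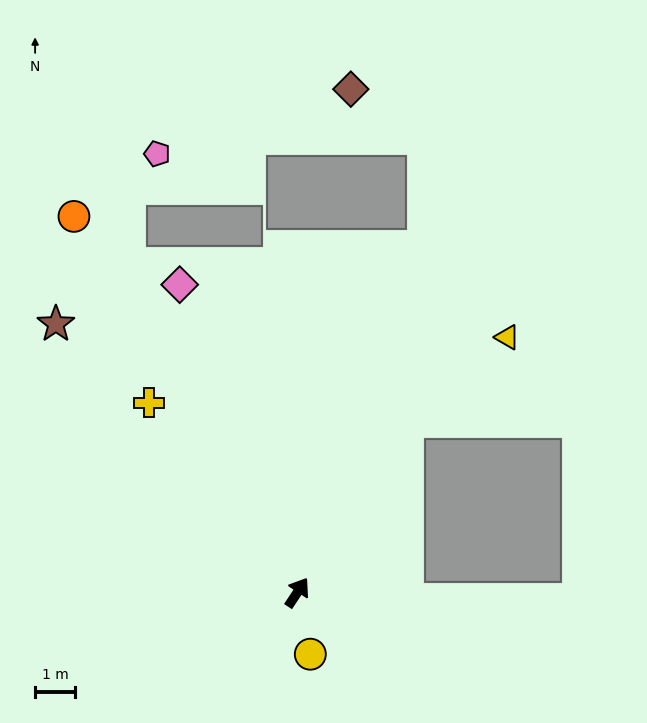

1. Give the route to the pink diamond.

turn left 54°, forward 8.3 m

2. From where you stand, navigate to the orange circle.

turn left 64°, forward 11.0 m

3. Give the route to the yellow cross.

turn left 71°, forward 6.0 m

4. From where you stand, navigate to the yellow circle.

turn right 135°, forward 1.6 m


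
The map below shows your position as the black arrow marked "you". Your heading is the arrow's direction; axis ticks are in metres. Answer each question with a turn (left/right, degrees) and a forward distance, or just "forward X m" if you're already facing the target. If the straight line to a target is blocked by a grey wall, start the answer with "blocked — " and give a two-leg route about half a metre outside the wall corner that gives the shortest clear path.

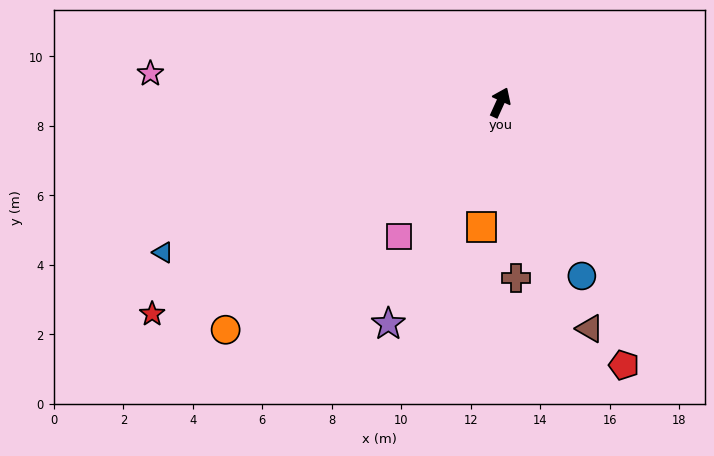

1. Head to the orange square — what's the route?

turn right 164°, forward 3.6 m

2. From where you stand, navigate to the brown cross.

turn right 150°, forward 5.1 m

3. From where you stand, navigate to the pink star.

turn left 110°, forward 10.1 m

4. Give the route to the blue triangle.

turn left 138°, forward 10.6 m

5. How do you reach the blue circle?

turn right 130°, forward 5.5 m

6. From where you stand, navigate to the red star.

turn left 146°, forward 11.7 m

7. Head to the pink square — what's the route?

turn left 167°, forward 4.8 m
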